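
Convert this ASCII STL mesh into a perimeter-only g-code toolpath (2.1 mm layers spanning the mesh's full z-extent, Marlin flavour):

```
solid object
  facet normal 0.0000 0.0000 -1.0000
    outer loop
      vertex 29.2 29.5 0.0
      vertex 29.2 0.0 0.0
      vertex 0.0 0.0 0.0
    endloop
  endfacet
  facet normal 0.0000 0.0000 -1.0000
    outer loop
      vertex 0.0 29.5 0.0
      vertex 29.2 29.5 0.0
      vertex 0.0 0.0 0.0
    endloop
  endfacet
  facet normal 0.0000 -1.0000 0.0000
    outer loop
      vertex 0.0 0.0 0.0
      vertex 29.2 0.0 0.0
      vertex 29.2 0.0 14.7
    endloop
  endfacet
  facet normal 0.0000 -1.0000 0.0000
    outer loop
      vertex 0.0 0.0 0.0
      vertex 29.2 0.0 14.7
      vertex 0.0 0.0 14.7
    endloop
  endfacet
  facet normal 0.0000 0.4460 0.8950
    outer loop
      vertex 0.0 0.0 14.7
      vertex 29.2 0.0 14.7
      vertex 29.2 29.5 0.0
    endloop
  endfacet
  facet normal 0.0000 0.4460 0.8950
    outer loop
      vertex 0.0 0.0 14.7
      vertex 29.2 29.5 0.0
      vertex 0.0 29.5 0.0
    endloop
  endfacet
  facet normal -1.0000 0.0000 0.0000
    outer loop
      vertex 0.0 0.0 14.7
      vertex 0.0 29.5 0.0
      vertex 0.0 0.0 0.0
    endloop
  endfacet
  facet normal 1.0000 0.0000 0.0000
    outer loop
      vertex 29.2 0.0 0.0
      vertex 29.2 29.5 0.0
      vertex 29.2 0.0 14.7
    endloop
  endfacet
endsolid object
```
; perimeter-only toolpath
G21 ; units = mm
G90 ; absolute positioning
G28 ; home
; layer 1
G0 Z2.1
G0 X0.0 Y0.0
G1 X29.2 Y0.0
G1 X29.2 Y25.3
G1 X0.0 Y25.3
G1 X0.0 Y0.0
; layer 2
G0 Z4.2
G0 X0.0 Y0.0
G1 X29.2 Y0.0
G1 X29.2 Y21.1
G1 X0.0 Y21.1
G1 X0.0 Y0.0
; layer 3
G0 Z6.3
G0 X0.0 Y0.0
G1 X29.2 Y0.0
G1 X29.2 Y16.9
G1 X0.0 Y16.9
G1 X0.0 Y0.0
; layer 4
G0 Z8.4
G0 X0.0 Y0.0
G1 X29.2 Y0.0
G1 X29.2 Y12.6
G1 X0.0 Y12.6
G1 X0.0 Y0.0
; layer 5
G0 Z10.5
G0 X0.0 Y0.0
G1 X29.2 Y0.0
G1 X29.2 Y8.4
G1 X0.0 Y8.4
G1 X0.0 Y0.0
; layer 6
G0 Z12.6
G0 X0.0 Y0.0
G1 X29.2 Y0.0
G1 X29.2 Y4.2
G1 X0.0 Y4.2
G1 X0.0 Y0.0
M2 ; end

The solid is a wedge (ramp): 29.2 × 29.5 mm base, rising to 14.7 mm along the y=0 edge and sloping linearly to z=0 at y=29.5. Slicing at Δz = 2.1 mm — 7 equal slices spanning the solid's height, so layer i sits at z = i·h/7 — gives 6 non-empty perimeters. Each is a 4-segment closed polygon; G0 lifts to the layer z and rapids to the start vertex, then G1 traces the edges. The cross-section shrinks linearly with z (the slice at the apex is degenerate and omitted).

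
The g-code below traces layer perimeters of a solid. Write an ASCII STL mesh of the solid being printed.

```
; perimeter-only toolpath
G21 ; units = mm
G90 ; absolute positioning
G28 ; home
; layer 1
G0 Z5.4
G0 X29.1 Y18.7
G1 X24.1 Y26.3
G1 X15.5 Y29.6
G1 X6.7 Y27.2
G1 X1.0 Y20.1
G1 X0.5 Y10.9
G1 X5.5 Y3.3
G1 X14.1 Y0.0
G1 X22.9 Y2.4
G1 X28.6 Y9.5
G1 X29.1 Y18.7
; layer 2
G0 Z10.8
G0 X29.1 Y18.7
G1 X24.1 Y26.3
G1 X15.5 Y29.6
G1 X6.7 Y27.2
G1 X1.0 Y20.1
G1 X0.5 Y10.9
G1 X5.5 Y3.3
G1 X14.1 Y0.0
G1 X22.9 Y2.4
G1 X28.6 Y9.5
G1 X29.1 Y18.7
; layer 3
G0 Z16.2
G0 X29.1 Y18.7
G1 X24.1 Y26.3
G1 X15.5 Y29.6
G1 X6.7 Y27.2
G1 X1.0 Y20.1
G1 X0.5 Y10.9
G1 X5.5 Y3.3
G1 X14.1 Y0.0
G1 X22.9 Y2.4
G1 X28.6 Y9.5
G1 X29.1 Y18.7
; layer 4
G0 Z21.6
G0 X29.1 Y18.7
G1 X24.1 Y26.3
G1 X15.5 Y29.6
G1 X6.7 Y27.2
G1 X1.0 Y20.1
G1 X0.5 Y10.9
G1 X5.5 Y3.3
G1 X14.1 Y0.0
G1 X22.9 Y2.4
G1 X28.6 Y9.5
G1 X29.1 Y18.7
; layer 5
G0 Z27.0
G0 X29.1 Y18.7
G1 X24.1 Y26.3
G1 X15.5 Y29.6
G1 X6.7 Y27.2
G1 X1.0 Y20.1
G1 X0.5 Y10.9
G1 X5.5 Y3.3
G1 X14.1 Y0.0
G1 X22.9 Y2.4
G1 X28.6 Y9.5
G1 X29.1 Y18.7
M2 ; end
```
solid part
  facet normal 0.0000 0.0000 -1.0000
    outer loop
      vertex 15.5 29.6 0.0
      vertex 24.1 26.3 0.0
      vertex 29.1 18.7 0.0
    endloop
  endfacet
  facet normal 0.0000 0.0000 -1.0000
    outer loop
      vertex 6.7 27.2 0.0
      vertex 15.5 29.6 0.0
      vertex 29.1 18.7 0.0
    endloop
  endfacet
  facet normal 0.0000 0.0000 -1.0000
    outer loop
      vertex 1.0 20.1 0.0
      vertex 6.7 27.2 0.0
      vertex 29.1 18.7 0.0
    endloop
  endfacet
  facet normal 0.0000 0.0000 -1.0000
    outer loop
      vertex 0.5 10.9 0.0
      vertex 1.0 20.1 0.0
      vertex 29.1 18.7 0.0
    endloop
  endfacet
  facet normal 0.0000 0.0000 -1.0000
    outer loop
      vertex 5.5 3.3 0.0
      vertex 0.5 10.9 0.0
      vertex 29.1 18.7 0.0
    endloop
  endfacet
  facet normal 0.0000 0.0000 -1.0000
    outer loop
      vertex 14.1 0.0 0.0
      vertex 5.5 3.3 0.0
      vertex 29.1 18.7 0.0
    endloop
  endfacet
  facet normal 0.0000 0.0000 -1.0000
    outer loop
      vertex 22.9 2.4 0.0
      vertex 14.1 0.0 0.0
      vertex 29.1 18.7 0.0
    endloop
  endfacet
  facet normal 0.0000 0.0000 -1.0000
    outer loop
      vertex 28.6 9.5 0.0
      vertex 22.9 2.4 0.0
      vertex 29.1 18.7 0.0
    endloop
  endfacet
  facet normal 0.0000 0.0000 1.0000
    outer loop
      vertex 29.1 18.7 27.0
      vertex 24.1 26.3 27.0
      vertex 15.5 29.6 27.0
    endloop
  endfacet
  facet normal 0.0000 0.0000 1.0000
    outer loop
      vertex 29.1 18.7 27.0
      vertex 15.5 29.6 27.0
      vertex 6.7 27.2 27.0
    endloop
  endfacet
  facet normal 0.0000 0.0000 1.0000
    outer loop
      vertex 29.1 18.7 27.0
      vertex 6.7 27.2 27.0
      vertex 1.0 20.1 27.0
    endloop
  endfacet
  facet normal 0.0000 0.0000 1.0000
    outer loop
      vertex 29.1 18.7 27.0
      vertex 1.0 20.1 27.0
      vertex 0.5 10.9 27.0
    endloop
  endfacet
  facet normal 0.0000 0.0000 1.0000
    outer loop
      vertex 29.1 18.7 27.0
      vertex 0.5 10.9 27.0
      vertex 5.5 3.3 27.0
    endloop
  endfacet
  facet normal 0.0000 0.0000 1.0000
    outer loop
      vertex 29.1 18.7 27.0
      vertex 5.5 3.3 27.0
      vertex 14.1 0.0 27.0
    endloop
  endfacet
  facet normal 0.0000 0.0000 1.0000
    outer loop
      vertex 29.1 18.7 27.0
      vertex 14.1 0.0 27.0
      vertex 22.9 2.4 27.0
    endloop
  endfacet
  facet normal 0.0000 0.0000 1.0000
    outer loop
      vertex 29.1 18.7 27.0
      vertex 22.9 2.4 27.0
      vertex 28.6 9.5 27.0
    endloop
  endfacet
  facet normal 0.8354 0.5496 0.0000
    outer loop
      vertex 29.1 18.7 0.0
      vertex 24.1 26.3 0.0
      vertex 24.1 26.3 27.0
    endloop
  endfacet
  facet normal 0.8354 0.5496 0.0000
    outer loop
      vertex 29.1 18.7 0.0
      vertex 24.1 26.3 27.0
      vertex 29.1 18.7 27.0
    endloop
  endfacet
  facet normal 0.3583 0.9336 0.0000
    outer loop
      vertex 24.1 26.3 0.0
      vertex 15.5 29.6 0.0
      vertex 15.5 29.6 27.0
    endloop
  endfacet
  facet normal 0.3583 0.9336 0.0000
    outer loop
      vertex 24.1 26.3 0.0
      vertex 15.5 29.6 27.0
      vertex 24.1 26.3 27.0
    endloop
  endfacet
  facet normal -0.2631 0.9648 0.0000
    outer loop
      vertex 15.5 29.6 0.0
      vertex 6.7 27.2 0.0
      vertex 6.7 27.2 27.0
    endloop
  endfacet
  facet normal -0.2631 0.9648 0.0000
    outer loop
      vertex 15.5 29.6 0.0
      vertex 6.7 27.2 27.0
      vertex 15.5 29.6 27.0
    endloop
  endfacet
  facet normal -0.7798 0.6260 0.0000
    outer loop
      vertex 6.7 27.2 0.0
      vertex 1.0 20.1 0.0
      vertex 1.0 20.1 27.0
    endloop
  endfacet
  facet normal -0.7798 0.6260 0.0000
    outer loop
      vertex 6.7 27.2 0.0
      vertex 1.0 20.1 27.0
      vertex 6.7 27.2 27.0
    endloop
  endfacet
  facet normal -0.9985 0.0543 0.0000
    outer loop
      vertex 1.0 20.1 0.0
      vertex 0.5 10.9 0.0
      vertex 0.5 10.9 27.0
    endloop
  endfacet
  facet normal -0.9985 0.0543 0.0000
    outer loop
      vertex 1.0 20.1 0.0
      vertex 0.5 10.9 27.0
      vertex 1.0 20.1 27.0
    endloop
  endfacet
  facet normal -0.8354 -0.5496 0.0000
    outer loop
      vertex 0.5 10.9 0.0
      vertex 5.5 3.3 0.0
      vertex 5.5 3.3 27.0
    endloop
  endfacet
  facet normal -0.8354 -0.5496 0.0000
    outer loop
      vertex 0.5 10.9 0.0
      vertex 5.5 3.3 27.0
      vertex 0.5 10.9 27.0
    endloop
  endfacet
  facet normal -0.3583 -0.9336 0.0000
    outer loop
      vertex 5.5 3.3 0.0
      vertex 14.1 0.0 0.0
      vertex 14.1 0.0 27.0
    endloop
  endfacet
  facet normal -0.3583 -0.9336 0.0000
    outer loop
      vertex 5.5 3.3 0.0
      vertex 14.1 0.0 27.0
      vertex 5.5 3.3 27.0
    endloop
  endfacet
  facet normal 0.2631 -0.9648 0.0000
    outer loop
      vertex 14.1 0.0 0.0
      vertex 22.9 2.4 0.0
      vertex 22.9 2.4 27.0
    endloop
  endfacet
  facet normal 0.2631 -0.9648 0.0000
    outer loop
      vertex 14.1 0.0 0.0
      vertex 22.9 2.4 27.0
      vertex 14.1 0.0 27.0
    endloop
  endfacet
  facet normal 0.7798 -0.6260 0.0000
    outer loop
      vertex 22.9 2.4 0.0
      vertex 28.6 9.5 0.0
      vertex 28.6 9.5 27.0
    endloop
  endfacet
  facet normal 0.7798 -0.6260 0.0000
    outer loop
      vertex 22.9 2.4 0.0
      vertex 28.6 9.5 27.0
      vertex 22.9 2.4 27.0
    endloop
  endfacet
  facet normal 0.9985 -0.0543 0.0000
    outer loop
      vertex 28.6 9.5 0.0
      vertex 29.1 18.7 0.0
      vertex 29.1 18.7 27.0
    endloop
  endfacet
  facet normal 0.9985 -0.0543 0.0000
    outer loop
      vertex 28.6 9.5 0.0
      vertex 29.1 18.7 27.0
      vertex 28.6 9.5 27.0
    endloop
  endfacet
endsolid part

The G0 Z moves step by Δz≈5.4 mm. Every layer's G1 loop is the same polygon, so the solid is a straight extrusion of it from z=0 to z≈27. Closing with flat bottom and top caps and triangulating gives 36 facets — a regular 10-sided prism (a cylinder approximated with 10 flat sides), circumscribed radius ≈ 14.8 mm, height ≈ 27 mm.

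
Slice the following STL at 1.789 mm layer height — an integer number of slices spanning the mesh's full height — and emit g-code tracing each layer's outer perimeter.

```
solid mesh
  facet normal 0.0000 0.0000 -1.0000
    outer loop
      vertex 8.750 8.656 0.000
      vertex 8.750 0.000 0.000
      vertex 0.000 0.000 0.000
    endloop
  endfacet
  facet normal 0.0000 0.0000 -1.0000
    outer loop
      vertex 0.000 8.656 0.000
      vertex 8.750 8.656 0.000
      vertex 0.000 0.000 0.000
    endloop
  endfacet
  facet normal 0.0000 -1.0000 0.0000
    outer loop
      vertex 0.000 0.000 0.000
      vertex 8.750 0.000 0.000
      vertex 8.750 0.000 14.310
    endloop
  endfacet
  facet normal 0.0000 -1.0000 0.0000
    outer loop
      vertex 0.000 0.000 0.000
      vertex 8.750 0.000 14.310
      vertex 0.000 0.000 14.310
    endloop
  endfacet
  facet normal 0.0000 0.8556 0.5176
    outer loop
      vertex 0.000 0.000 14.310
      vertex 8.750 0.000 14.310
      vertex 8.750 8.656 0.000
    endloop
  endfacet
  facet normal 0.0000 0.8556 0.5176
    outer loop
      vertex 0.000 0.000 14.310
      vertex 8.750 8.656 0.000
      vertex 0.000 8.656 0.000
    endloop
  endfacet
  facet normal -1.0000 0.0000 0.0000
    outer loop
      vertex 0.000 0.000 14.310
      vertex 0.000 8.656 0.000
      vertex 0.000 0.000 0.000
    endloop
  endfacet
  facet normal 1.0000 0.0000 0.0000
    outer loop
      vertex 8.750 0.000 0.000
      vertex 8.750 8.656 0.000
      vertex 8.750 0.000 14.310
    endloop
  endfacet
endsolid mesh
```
; perimeter-only toolpath
G21 ; units = mm
G90 ; absolute positioning
G28 ; home
; layer 1
G0 Z1.789
G0 X0.000 Y0.000
G1 X8.750 Y0.000
G1 X8.750 Y7.574
G1 X0.000 Y7.574
G1 X0.000 Y0.000
; layer 2
G0 Z3.578
G0 X0.000 Y0.000
G1 X8.750 Y0.000
G1 X8.750 Y6.492
G1 X0.000 Y6.492
G1 X0.000 Y0.000
; layer 3
G0 Z5.366
G0 X0.000 Y0.000
G1 X8.750 Y0.000
G1 X8.750 Y5.410
G1 X0.000 Y5.410
G1 X0.000 Y0.000
; layer 4
G0 Z7.155
G0 X0.000 Y0.000
G1 X8.750 Y0.000
G1 X8.750 Y4.328
G1 X0.000 Y4.328
G1 X0.000 Y0.000
; layer 5
G0 Z8.944
G0 X0.000 Y0.000
G1 X8.750 Y0.000
G1 X8.750 Y3.246
G1 X0.000 Y3.246
G1 X0.000 Y0.000
; layer 6
G0 Z10.732
G0 X0.000 Y0.000
G1 X8.750 Y0.000
G1 X8.750 Y2.164
G1 X0.000 Y2.164
G1 X0.000 Y0.000
; layer 7
G0 Z12.521
G0 X0.000 Y0.000
G1 X8.750 Y0.000
G1 X8.750 Y1.082
G1 X0.000 Y1.082
G1 X0.000 Y0.000
M2 ; end

The solid is a wedge (ramp): 8.75 × 8.66 mm base, rising to 14.3 mm along the y=0 edge and sloping linearly to z=0 at y=8.66. Slicing at Δz = 1.789 mm — 8 equal slices spanning the solid's height, so layer i sits at z = i·h/8 — gives 7 non-empty perimeters. Each is a 4-segment closed polygon; G0 lifts to the layer z and rapids to the start vertex, then G1 traces the edges. The cross-section shrinks linearly with z (the slice at the apex is degenerate and omitted).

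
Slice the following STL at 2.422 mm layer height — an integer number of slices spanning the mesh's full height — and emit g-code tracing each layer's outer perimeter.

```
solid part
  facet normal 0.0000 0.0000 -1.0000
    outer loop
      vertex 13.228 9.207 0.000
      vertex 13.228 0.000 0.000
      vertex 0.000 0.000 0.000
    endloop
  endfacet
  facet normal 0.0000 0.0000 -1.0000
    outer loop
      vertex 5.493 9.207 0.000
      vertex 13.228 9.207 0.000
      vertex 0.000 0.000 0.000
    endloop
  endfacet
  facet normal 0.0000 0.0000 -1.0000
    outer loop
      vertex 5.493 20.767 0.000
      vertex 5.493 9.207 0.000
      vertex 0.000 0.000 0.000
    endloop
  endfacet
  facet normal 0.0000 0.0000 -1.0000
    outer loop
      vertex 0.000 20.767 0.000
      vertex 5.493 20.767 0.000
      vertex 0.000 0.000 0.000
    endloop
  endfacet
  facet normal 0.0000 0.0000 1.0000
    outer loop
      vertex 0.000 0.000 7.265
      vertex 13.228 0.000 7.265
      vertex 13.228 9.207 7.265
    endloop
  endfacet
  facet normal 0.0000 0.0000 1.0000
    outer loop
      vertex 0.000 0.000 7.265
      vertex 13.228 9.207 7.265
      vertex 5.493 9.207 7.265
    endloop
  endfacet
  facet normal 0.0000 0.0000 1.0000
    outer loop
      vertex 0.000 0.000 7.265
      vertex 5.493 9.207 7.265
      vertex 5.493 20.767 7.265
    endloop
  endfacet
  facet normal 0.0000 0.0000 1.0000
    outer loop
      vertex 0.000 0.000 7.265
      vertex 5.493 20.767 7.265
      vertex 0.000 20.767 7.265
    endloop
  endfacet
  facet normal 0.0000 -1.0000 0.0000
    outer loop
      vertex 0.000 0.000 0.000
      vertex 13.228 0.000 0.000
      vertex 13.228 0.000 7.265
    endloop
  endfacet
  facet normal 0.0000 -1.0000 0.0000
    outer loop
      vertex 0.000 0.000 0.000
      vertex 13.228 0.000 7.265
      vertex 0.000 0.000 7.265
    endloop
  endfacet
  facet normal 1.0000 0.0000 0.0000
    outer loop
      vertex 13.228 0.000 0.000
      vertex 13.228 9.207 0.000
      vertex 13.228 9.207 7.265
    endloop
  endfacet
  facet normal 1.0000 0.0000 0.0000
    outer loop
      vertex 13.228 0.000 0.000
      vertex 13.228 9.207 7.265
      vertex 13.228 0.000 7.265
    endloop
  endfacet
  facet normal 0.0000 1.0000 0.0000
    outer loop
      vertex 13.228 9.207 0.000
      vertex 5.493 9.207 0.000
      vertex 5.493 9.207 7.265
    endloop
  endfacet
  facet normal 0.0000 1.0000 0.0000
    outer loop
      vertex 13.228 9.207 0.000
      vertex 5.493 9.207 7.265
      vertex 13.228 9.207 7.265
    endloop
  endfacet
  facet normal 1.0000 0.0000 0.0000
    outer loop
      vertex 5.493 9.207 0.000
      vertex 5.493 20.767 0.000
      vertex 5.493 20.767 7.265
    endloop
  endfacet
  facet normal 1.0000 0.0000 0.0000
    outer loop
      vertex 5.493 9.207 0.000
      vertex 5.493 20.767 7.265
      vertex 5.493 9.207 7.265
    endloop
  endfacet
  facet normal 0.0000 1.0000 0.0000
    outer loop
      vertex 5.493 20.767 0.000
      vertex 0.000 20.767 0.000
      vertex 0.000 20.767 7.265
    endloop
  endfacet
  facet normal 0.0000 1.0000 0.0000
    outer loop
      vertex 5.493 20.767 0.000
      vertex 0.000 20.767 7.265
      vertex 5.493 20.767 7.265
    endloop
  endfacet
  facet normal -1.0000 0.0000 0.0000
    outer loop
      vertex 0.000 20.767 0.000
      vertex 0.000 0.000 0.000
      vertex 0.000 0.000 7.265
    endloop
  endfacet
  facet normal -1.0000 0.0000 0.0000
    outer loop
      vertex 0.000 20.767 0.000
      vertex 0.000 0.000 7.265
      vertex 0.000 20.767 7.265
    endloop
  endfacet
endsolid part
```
; perimeter-only toolpath
G21 ; units = mm
G90 ; absolute positioning
G28 ; home
; layer 1
G0 Z2.422
G0 X0.000 Y0.000
G1 X13.228 Y0.000
G1 X13.228 Y9.207
G1 X5.493 Y9.207
G1 X5.493 Y20.767
G1 X0.000 Y20.767
G1 X0.000 Y0.000
; layer 2
G0 Z4.843
G0 X0.000 Y0.000
G1 X13.228 Y0.000
G1 X13.228 Y9.207
G1 X5.493 Y9.207
G1 X5.493 Y20.767
G1 X0.000 Y20.767
G1 X0.000 Y0.000
; layer 3
G0 Z7.265
G0 X0.000 Y0.000
G1 X13.228 Y0.000
G1 X13.228 Y9.207
G1 X5.493 Y9.207
G1 X5.493 Y20.767
G1 X0.000 Y20.767
G1 X0.000 Y0.000
M2 ; end

The solid is an L-shaped prism: outer 13.2 × 20.8 mm, arm thicknesses ≈ 9.21 mm (horizontal) and 5.49 mm (vertical), extruded 7.26 mm in z. Slicing at Δz = 2.422 mm — 3 equal slices spanning the solid's height, so layer i sits at z = i·h/3 — gives 3 non-empty perimeters. Each is a 6-segment closed polygon; G0 lifts to the layer z and rapids to the start vertex, then G1 traces the edges.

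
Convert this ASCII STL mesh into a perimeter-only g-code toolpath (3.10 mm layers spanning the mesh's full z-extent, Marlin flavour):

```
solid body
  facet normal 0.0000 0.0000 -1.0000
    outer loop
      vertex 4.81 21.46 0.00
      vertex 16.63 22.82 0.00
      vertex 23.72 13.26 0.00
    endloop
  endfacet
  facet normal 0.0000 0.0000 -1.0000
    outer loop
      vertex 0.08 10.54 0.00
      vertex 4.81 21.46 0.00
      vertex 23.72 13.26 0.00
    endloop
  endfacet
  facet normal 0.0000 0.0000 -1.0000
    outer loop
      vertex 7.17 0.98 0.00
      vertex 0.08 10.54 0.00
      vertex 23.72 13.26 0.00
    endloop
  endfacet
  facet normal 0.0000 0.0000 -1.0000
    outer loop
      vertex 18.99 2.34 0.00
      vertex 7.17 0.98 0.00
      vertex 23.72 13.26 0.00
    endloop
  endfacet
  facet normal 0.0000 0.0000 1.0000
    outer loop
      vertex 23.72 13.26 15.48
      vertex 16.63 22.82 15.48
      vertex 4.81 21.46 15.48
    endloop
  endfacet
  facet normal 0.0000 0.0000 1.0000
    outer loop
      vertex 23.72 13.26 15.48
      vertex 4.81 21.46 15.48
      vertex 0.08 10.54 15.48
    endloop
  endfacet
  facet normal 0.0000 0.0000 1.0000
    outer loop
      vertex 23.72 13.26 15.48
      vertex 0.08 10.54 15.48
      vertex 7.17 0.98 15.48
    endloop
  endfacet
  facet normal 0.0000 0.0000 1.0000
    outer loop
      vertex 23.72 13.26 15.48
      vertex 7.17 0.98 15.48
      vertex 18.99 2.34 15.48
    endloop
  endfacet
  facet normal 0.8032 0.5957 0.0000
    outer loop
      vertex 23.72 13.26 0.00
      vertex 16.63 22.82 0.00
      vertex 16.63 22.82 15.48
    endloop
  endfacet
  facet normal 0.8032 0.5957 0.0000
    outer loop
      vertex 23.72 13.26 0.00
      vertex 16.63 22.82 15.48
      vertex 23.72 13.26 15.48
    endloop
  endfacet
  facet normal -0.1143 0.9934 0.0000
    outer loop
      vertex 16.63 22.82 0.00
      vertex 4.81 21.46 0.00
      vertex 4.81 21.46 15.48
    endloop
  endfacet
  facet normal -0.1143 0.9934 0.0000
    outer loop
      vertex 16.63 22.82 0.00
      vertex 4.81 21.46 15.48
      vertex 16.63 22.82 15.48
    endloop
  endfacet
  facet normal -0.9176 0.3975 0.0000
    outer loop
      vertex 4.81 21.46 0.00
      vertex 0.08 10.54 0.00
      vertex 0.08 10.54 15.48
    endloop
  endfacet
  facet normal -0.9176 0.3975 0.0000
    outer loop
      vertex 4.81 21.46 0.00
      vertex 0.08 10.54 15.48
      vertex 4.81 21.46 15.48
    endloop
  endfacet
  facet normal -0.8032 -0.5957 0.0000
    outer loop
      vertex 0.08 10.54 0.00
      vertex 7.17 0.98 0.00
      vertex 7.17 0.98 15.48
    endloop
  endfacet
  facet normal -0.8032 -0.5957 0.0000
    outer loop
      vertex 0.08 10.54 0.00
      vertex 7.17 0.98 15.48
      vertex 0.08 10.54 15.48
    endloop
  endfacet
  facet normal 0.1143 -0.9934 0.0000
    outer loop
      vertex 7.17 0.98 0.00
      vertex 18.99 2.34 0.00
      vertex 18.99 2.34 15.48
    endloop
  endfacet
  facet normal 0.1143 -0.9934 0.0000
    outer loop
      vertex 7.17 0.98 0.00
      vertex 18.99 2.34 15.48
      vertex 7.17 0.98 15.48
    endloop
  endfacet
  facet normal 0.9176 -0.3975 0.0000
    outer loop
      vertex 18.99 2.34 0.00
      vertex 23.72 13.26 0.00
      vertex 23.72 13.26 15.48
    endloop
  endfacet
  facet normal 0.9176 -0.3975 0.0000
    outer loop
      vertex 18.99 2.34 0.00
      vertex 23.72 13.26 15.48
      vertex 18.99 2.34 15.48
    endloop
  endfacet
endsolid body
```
; perimeter-only toolpath
G21 ; units = mm
G90 ; absolute positioning
G28 ; home
; layer 1
G0 Z3.10
G0 X23.72 Y13.26
G1 X16.63 Y22.82
G1 X4.81 Y21.46
G1 X0.08 Y10.54
G1 X7.17 Y0.98
G1 X18.99 Y2.34
G1 X23.72 Y13.26
; layer 2
G0 Z6.19
G0 X23.72 Y13.26
G1 X16.63 Y22.82
G1 X4.81 Y21.46
G1 X0.08 Y10.54
G1 X7.17 Y0.98
G1 X18.99 Y2.34
G1 X23.72 Y13.26
; layer 3
G0 Z9.29
G0 X23.72 Y13.26
G1 X16.63 Y22.82
G1 X4.81 Y21.46
G1 X0.08 Y10.54
G1 X7.17 Y0.98
G1 X18.99 Y2.34
G1 X23.72 Y13.26
; layer 4
G0 Z12.38
G0 X23.72 Y13.26
G1 X16.63 Y22.82
G1 X4.81 Y21.46
G1 X0.08 Y10.54
G1 X7.17 Y0.98
G1 X18.99 Y2.34
G1 X23.72 Y13.26
; layer 5
G0 Z15.48
G0 X23.72 Y13.26
G1 X16.63 Y22.82
G1 X4.81 Y21.46
G1 X0.08 Y10.54
G1 X7.17 Y0.98
G1 X18.99 Y2.34
G1 X23.72 Y13.26
M2 ; end

The solid is a regular 6-sided prism (a cylinder approximated with 6 flat sides), circumscribed radius ≈ 11.9 mm, height ≈ 15.5 mm. Slicing at Δz = 3.10 mm — 5 equal slices spanning the solid's height, so layer i sits at z = i·h/5 — gives 5 non-empty perimeters. Each is a 6-segment closed polygon; G0 lifts to the layer z and rapids to the start vertex, then G1 traces the edges.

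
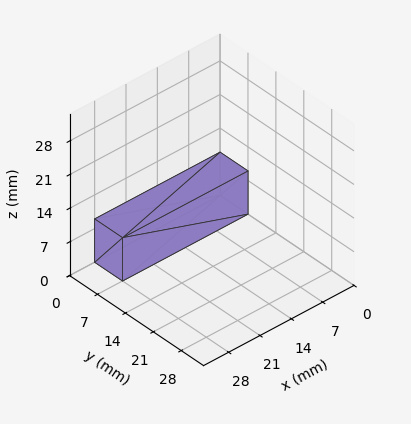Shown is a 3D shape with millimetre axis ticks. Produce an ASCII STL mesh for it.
Reading the render: the shape is a rectangular box, roughly 28 × 7 mm footprint and 9 mm tall (dimensions read to the nearest mm from the axis ticks). For the STL, each face is triangulated and given an outward normal.

solid part
  facet normal 0.0000 0.0000 -1.0000
    outer loop
      vertex 28.00 7.00 0.00
      vertex 28.00 0.00 0.00
      vertex 0.00 0.00 0.00
    endloop
  endfacet
  facet normal 0.0000 0.0000 -1.0000
    outer loop
      vertex 0.00 7.00 0.00
      vertex 28.00 7.00 0.00
      vertex 0.00 0.00 0.00
    endloop
  endfacet
  facet normal 0.0000 0.0000 1.0000
    outer loop
      vertex 0.00 0.00 9.00
      vertex 28.00 0.00 9.00
      vertex 28.00 7.00 9.00
    endloop
  endfacet
  facet normal 0.0000 0.0000 1.0000
    outer loop
      vertex 0.00 0.00 9.00
      vertex 28.00 7.00 9.00
      vertex 0.00 7.00 9.00
    endloop
  endfacet
  facet normal 0.0000 -1.0000 0.0000
    outer loop
      vertex 0.00 0.00 0.00
      vertex 28.00 0.00 0.00
      vertex 28.00 0.00 9.00
    endloop
  endfacet
  facet normal 0.0000 -1.0000 0.0000
    outer loop
      vertex 0.00 0.00 0.00
      vertex 28.00 0.00 9.00
      vertex 0.00 0.00 9.00
    endloop
  endfacet
  facet normal 0.0000 1.0000 0.0000
    outer loop
      vertex 28.00 7.00 9.00
      vertex 28.00 7.00 0.00
      vertex 0.00 7.00 0.00
    endloop
  endfacet
  facet normal 0.0000 1.0000 0.0000
    outer loop
      vertex 0.00 7.00 9.00
      vertex 28.00 7.00 9.00
      vertex 0.00 7.00 0.00
    endloop
  endfacet
  facet normal -1.0000 0.0000 0.0000
    outer loop
      vertex 0.00 7.00 9.00
      vertex 0.00 7.00 0.00
      vertex 0.00 0.00 0.00
    endloop
  endfacet
  facet normal -1.0000 0.0000 0.0000
    outer loop
      vertex 0.00 0.00 9.00
      vertex 0.00 7.00 9.00
      vertex 0.00 0.00 0.00
    endloop
  endfacet
  facet normal 1.0000 0.0000 0.0000
    outer loop
      vertex 28.00 0.00 0.00
      vertex 28.00 7.00 0.00
      vertex 28.00 7.00 9.00
    endloop
  endfacet
  facet normal 1.0000 0.0000 0.0000
    outer loop
      vertex 28.00 0.00 0.00
      vertex 28.00 7.00 9.00
      vertex 28.00 0.00 9.00
    endloop
  endfacet
endsolid part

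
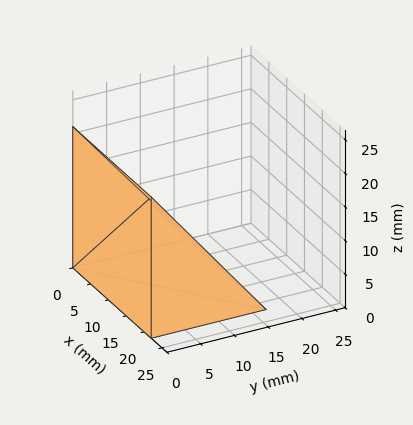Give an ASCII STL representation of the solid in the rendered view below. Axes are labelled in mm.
Reading the render: the shape is a wedge (ramp): 22 × 17 mm base, rising to 21 mm along the y=0 edge and sloping linearly to z=0 at y=17 (dimensions read to the nearest mm from the axis ticks). For the STL, each face is triangulated and given an outward normal.

solid part
  facet normal 0.0000 0.0000 -1.0000
    outer loop
      vertex 22.00 17.00 0.00
      vertex 22.00 0.00 0.00
      vertex 0.00 0.00 0.00
    endloop
  endfacet
  facet normal 0.0000 0.0000 -1.0000
    outer loop
      vertex 0.00 17.00 0.00
      vertex 22.00 17.00 0.00
      vertex 0.00 0.00 0.00
    endloop
  endfacet
  facet normal 0.0000 -1.0000 0.0000
    outer loop
      vertex 0.00 0.00 0.00
      vertex 22.00 0.00 0.00
      vertex 22.00 0.00 21.00
    endloop
  endfacet
  facet normal 0.0000 -1.0000 0.0000
    outer loop
      vertex 0.00 0.00 0.00
      vertex 22.00 0.00 21.00
      vertex 0.00 0.00 21.00
    endloop
  endfacet
  facet normal 0.0000 0.7772 0.6292
    outer loop
      vertex 0.00 0.00 21.00
      vertex 22.00 0.00 21.00
      vertex 22.00 17.00 0.00
    endloop
  endfacet
  facet normal 0.0000 0.7772 0.6292
    outer loop
      vertex 0.00 0.00 21.00
      vertex 22.00 17.00 0.00
      vertex 0.00 17.00 0.00
    endloop
  endfacet
  facet normal -1.0000 0.0000 0.0000
    outer loop
      vertex 0.00 0.00 21.00
      vertex 0.00 17.00 0.00
      vertex 0.00 0.00 0.00
    endloop
  endfacet
  facet normal 1.0000 0.0000 0.0000
    outer loop
      vertex 22.00 0.00 0.00
      vertex 22.00 17.00 0.00
      vertex 22.00 0.00 21.00
    endloop
  endfacet
endsolid part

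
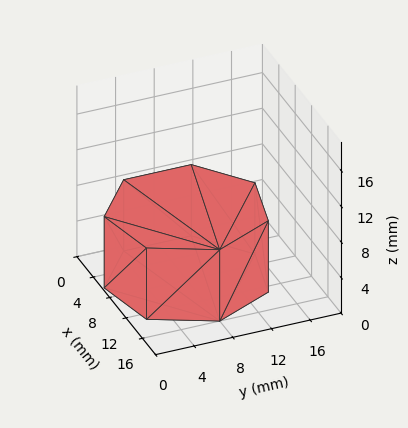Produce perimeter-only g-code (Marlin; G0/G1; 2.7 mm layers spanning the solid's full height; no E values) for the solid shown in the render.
Reading the render: the shape is a regular 7-sided prism (a cylinder approximated with 7 flat sides), circumscribed radius ≈ 8 mm, height ≈ 8 mm (dimensions read to the nearest mm from the axis ticks). For the g-code, the solid's height is divided into equal slices at the stated Δz and each level perimeter traced with G1 moves after a G0 lift.

; perimeter-only toolpath
G21 ; units = mm
G90 ; absolute positioning
G28 ; home
; layer 1
G0 Z2.7
G0 X16.0 Y8.0
G1 X13.0 Y14.3
G1 X6.2 Y15.8
G1 X0.8 Y11.5
G1 X0.8 Y4.5
G1 X6.2 Y0.2
G1 X13.0 Y1.7
G1 X16.0 Y8.0
; layer 2
G0 Z5.3
G0 X16.0 Y8.0
G1 X13.0 Y14.3
G1 X6.2 Y15.8
G1 X0.8 Y11.5
G1 X0.8 Y4.5
G1 X6.2 Y0.2
G1 X13.0 Y1.7
G1 X16.0 Y8.0
; layer 3
G0 Z8.0
G0 X16.0 Y8.0
G1 X13.0 Y14.3
G1 X6.2 Y15.8
G1 X0.8 Y11.5
G1 X0.8 Y4.5
G1 X6.2 Y0.2
G1 X13.0 Y1.7
G1 X16.0 Y8.0
M2 ; end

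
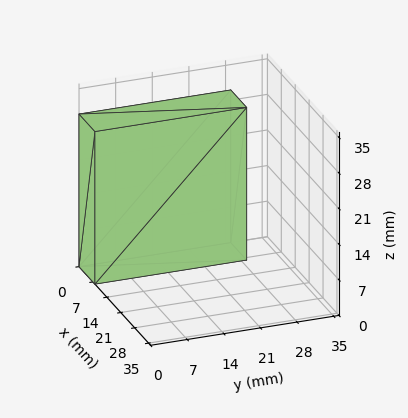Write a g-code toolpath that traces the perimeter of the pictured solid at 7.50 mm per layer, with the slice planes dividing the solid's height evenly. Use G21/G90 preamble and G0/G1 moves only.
Reading the render: the shape is a rectangular box, roughly 8 × 29 mm footprint and 30 mm tall (dimensions read to the nearest mm from the axis ticks). For the g-code, the solid's height is divided into equal slices at the stated Δz and each level perimeter traced with G1 moves after a G0 lift.

; perimeter-only toolpath
G21 ; units = mm
G90 ; absolute positioning
G28 ; home
; layer 1
G0 Z7.50
G0 X0.00 Y0.00
G1 X8.00 Y0.00
G1 X8.00 Y29.00
G1 X0.00 Y29.00
G1 X0.00 Y0.00
; layer 2
G0 Z15.00
G0 X0.00 Y0.00
G1 X8.00 Y0.00
G1 X8.00 Y29.00
G1 X0.00 Y29.00
G1 X0.00 Y0.00
; layer 3
G0 Z22.50
G0 X0.00 Y0.00
G1 X8.00 Y0.00
G1 X8.00 Y29.00
G1 X0.00 Y29.00
G1 X0.00 Y0.00
; layer 4
G0 Z30.00
G0 X0.00 Y0.00
G1 X8.00 Y0.00
G1 X8.00 Y29.00
G1 X0.00 Y29.00
G1 X0.00 Y0.00
M2 ; end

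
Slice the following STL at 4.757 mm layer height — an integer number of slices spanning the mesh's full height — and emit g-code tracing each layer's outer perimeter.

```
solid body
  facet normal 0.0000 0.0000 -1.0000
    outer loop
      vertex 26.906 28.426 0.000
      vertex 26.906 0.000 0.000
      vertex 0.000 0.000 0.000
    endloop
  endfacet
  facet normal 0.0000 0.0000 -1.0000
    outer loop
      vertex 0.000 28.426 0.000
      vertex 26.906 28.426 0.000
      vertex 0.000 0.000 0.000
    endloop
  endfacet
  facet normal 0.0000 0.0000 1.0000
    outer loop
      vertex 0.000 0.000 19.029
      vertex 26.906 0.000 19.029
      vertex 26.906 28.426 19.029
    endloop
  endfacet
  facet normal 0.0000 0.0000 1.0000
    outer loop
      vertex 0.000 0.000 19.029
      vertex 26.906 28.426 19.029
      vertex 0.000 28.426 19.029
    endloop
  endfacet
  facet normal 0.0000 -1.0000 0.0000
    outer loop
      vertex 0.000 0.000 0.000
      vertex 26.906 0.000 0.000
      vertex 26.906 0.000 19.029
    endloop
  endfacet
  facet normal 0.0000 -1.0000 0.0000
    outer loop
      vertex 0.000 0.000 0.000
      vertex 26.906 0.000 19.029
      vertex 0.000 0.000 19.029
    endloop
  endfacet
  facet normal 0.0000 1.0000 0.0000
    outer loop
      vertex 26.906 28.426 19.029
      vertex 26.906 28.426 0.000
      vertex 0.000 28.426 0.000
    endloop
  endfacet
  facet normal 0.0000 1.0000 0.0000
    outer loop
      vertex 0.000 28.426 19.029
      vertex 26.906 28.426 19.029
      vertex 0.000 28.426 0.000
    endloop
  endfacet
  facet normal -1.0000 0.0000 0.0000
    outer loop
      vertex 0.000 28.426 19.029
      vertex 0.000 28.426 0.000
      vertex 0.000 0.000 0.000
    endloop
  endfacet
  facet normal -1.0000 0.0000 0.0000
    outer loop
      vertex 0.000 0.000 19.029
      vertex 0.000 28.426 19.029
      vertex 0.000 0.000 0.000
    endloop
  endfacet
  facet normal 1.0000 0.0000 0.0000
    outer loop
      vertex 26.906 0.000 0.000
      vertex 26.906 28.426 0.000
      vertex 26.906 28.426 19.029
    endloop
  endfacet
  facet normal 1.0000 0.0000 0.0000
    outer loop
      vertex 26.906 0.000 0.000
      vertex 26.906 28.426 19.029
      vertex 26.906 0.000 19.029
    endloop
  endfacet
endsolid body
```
; perimeter-only toolpath
G21 ; units = mm
G90 ; absolute positioning
G28 ; home
; layer 1
G0 Z4.757
G0 X0.000 Y0.000
G1 X26.906 Y0.000
G1 X26.906 Y28.426
G1 X0.000 Y28.426
G1 X0.000 Y0.000
; layer 2
G0 Z9.514
G0 X0.000 Y0.000
G1 X26.906 Y0.000
G1 X26.906 Y28.426
G1 X0.000 Y28.426
G1 X0.000 Y0.000
; layer 3
G0 Z14.272
G0 X0.000 Y0.000
G1 X26.906 Y0.000
G1 X26.906 Y28.426
G1 X0.000 Y28.426
G1 X0.000 Y0.000
; layer 4
G0 Z19.029
G0 X0.000 Y0.000
G1 X26.906 Y0.000
G1 X26.906 Y28.426
G1 X0.000 Y28.426
G1 X0.000 Y0.000
M2 ; end

The solid is a rectangular box, roughly 26.9 × 28.4 mm footprint and 19 mm tall. Slicing at Δz = 4.757 mm — 4 equal slices spanning the solid's height, so layer i sits at z = i·h/4 — gives 4 non-empty perimeters. Each is a 4-segment closed polygon; G0 lifts to the layer z and rapids to the start vertex, then G1 traces the edges.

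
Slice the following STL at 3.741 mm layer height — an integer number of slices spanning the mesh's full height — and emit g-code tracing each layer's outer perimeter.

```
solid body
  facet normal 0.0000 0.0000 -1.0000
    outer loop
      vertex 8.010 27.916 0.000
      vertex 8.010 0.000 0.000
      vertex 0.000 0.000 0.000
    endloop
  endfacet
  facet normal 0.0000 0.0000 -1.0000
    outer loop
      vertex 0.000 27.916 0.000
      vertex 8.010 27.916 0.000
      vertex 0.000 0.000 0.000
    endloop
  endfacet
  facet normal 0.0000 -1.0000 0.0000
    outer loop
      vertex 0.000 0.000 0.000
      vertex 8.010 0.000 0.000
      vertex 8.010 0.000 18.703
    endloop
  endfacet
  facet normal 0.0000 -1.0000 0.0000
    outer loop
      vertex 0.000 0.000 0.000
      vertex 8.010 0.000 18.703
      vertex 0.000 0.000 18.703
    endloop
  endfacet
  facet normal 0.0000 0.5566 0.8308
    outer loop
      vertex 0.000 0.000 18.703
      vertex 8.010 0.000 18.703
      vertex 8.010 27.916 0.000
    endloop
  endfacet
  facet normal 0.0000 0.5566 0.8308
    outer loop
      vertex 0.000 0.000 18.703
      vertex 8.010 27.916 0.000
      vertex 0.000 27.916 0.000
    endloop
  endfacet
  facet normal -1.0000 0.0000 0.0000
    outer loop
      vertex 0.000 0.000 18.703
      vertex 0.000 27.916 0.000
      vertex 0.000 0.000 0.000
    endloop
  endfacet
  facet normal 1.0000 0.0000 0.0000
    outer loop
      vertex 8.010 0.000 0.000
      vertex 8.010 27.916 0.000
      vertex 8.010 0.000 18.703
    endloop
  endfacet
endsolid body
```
; perimeter-only toolpath
G21 ; units = mm
G90 ; absolute positioning
G28 ; home
; layer 1
G0 Z3.741
G0 X0.000 Y0.000
G1 X8.010 Y0.000
G1 X8.010 Y22.333
G1 X0.000 Y22.333
G1 X0.000 Y0.000
; layer 2
G0 Z7.481
G0 X0.000 Y0.000
G1 X8.010 Y0.000
G1 X8.010 Y16.750
G1 X0.000 Y16.750
G1 X0.000 Y0.000
; layer 3
G0 Z11.222
G0 X0.000 Y0.000
G1 X8.010 Y0.000
G1 X8.010 Y11.166
G1 X0.000 Y11.166
G1 X0.000 Y0.000
; layer 4
G0 Z14.962
G0 X0.000 Y0.000
G1 X8.010 Y0.000
G1 X8.010 Y5.583
G1 X0.000 Y5.583
G1 X0.000 Y0.000
M2 ; end

The solid is a wedge (ramp): 8.01 × 27.9 mm base, rising to 18.7 mm along the y=0 edge and sloping linearly to z=0 at y=27.9. Slicing at Δz = 3.741 mm — 5 equal slices spanning the solid's height, so layer i sits at z = i·h/5 — gives 4 non-empty perimeters. Each is a 4-segment closed polygon; G0 lifts to the layer z and rapids to the start vertex, then G1 traces the edges. The cross-section shrinks linearly with z (the slice at the apex is degenerate and omitted).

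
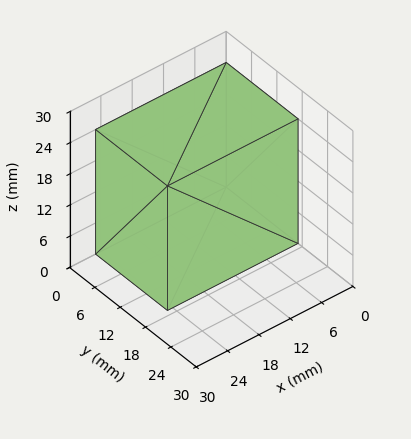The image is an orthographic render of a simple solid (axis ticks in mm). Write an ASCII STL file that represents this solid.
Reading the render: the shape is a rectangular box, roughly 25 × 17 mm footprint and 24 mm tall (dimensions read to the nearest mm from the axis ticks). For the STL, each face is triangulated and given an outward normal.

solid part
  facet normal 0.0000 0.0000 -1.0000
    outer loop
      vertex 25.0 17.0 0.0
      vertex 25.0 0.0 0.0
      vertex 0.0 0.0 0.0
    endloop
  endfacet
  facet normal 0.0000 0.0000 -1.0000
    outer loop
      vertex 0.0 17.0 0.0
      vertex 25.0 17.0 0.0
      vertex 0.0 0.0 0.0
    endloop
  endfacet
  facet normal 0.0000 0.0000 1.0000
    outer loop
      vertex 0.0 0.0 24.0
      vertex 25.0 0.0 24.0
      vertex 25.0 17.0 24.0
    endloop
  endfacet
  facet normal 0.0000 0.0000 1.0000
    outer loop
      vertex 0.0 0.0 24.0
      vertex 25.0 17.0 24.0
      vertex 0.0 17.0 24.0
    endloop
  endfacet
  facet normal 0.0000 -1.0000 0.0000
    outer loop
      vertex 0.0 0.0 0.0
      vertex 25.0 0.0 0.0
      vertex 25.0 0.0 24.0
    endloop
  endfacet
  facet normal 0.0000 -1.0000 0.0000
    outer loop
      vertex 0.0 0.0 0.0
      vertex 25.0 0.0 24.0
      vertex 0.0 0.0 24.0
    endloop
  endfacet
  facet normal 0.0000 1.0000 0.0000
    outer loop
      vertex 25.0 17.0 24.0
      vertex 25.0 17.0 0.0
      vertex 0.0 17.0 0.0
    endloop
  endfacet
  facet normal 0.0000 1.0000 0.0000
    outer loop
      vertex 0.0 17.0 24.0
      vertex 25.0 17.0 24.0
      vertex 0.0 17.0 0.0
    endloop
  endfacet
  facet normal -1.0000 0.0000 0.0000
    outer loop
      vertex 0.0 17.0 24.0
      vertex 0.0 17.0 0.0
      vertex 0.0 0.0 0.0
    endloop
  endfacet
  facet normal -1.0000 0.0000 0.0000
    outer loop
      vertex 0.0 0.0 24.0
      vertex 0.0 17.0 24.0
      vertex 0.0 0.0 0.0
    endloop
  endfacet
  facet normal 1.0000 0.0000 0.0000
    outer loop
      vertex 25.0 0.0 0.0
      vertex 25.0 17.0 0.0
      vertex 25.0 17.0 24.0
    endloop
  endfacet
  facet normal 1.0000 0.0000 0.0000
    outer loop
      vertex 25.0 0.0 0.0
      vertex 25.0 17.0 24.0
      vertex 25.0 0.0 24.0
    endloop
  endfacet
endsolid part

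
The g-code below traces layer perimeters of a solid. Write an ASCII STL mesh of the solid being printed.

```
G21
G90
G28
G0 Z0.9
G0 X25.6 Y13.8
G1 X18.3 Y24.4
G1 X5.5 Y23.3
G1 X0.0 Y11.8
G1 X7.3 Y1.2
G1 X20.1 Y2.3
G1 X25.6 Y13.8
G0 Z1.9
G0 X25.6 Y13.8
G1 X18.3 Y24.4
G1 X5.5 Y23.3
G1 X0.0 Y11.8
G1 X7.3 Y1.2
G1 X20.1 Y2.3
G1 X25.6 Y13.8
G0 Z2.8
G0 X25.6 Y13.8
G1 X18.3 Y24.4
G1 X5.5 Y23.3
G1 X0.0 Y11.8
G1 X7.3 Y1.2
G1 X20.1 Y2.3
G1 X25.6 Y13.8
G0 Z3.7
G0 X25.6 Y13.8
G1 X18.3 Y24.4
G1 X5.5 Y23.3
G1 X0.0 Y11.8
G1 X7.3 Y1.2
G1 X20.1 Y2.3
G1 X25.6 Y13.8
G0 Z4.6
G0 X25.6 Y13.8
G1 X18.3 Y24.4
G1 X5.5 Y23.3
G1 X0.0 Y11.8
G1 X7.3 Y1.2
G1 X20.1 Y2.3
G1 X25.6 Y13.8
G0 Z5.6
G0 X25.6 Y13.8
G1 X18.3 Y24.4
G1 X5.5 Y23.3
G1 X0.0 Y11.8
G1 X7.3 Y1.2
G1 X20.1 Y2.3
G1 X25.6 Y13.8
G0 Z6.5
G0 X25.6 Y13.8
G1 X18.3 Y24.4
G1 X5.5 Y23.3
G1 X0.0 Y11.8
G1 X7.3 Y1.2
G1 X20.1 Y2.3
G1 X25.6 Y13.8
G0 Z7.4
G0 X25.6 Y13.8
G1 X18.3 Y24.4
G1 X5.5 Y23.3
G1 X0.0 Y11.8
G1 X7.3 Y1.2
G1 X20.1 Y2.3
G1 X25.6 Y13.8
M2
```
solid part
  facet normal 0.0000 0.0000 -1.0000
    outer loop
      vertex 5.5 23.3 0.0
      vertex 18.3 24.4 0.0
      vertex 25.6 13.8 0.0
    endloop
  endfacet
  facet normal 0.0000 0.0000 -1.0000
    outer loop
      vertex 0.0 11.8 0.0
      vertex 5.5 23.3 0.0
      vertex 25.6 13.8 0.0
    endloop
  endfacet
  facet normal 0.0000 0.0000 -1.0000
    outer loop
      vertex 7.3 1.2 0.0
      vertex 0.0 11.8 0.0
      vertex 25.6 13.8 0.0
    endloop
  endfacet
  facet normal 0.0000 0.0000 -1.0000
    outer loop
      vertex 20.1 2.3 0.0
      vertex 7.3 1.2 0.0
      vertex 25.6 13.8 0.0
    endloop
  endfacet
  facet normal 0.0000 0.0000 1.0000
    outer loop
      vertex 25.6 13.8 7.4
      vertex 18.3 24.4 7.4
      vertex 5.5 23.3 7.4
    endloop
  endfacet
  facet normal 0.0000 0.0000 1.0000
    outer loop
      vertex 25.6 13.8 7.4
      vertex 5.5 23.3 7.4
      vertex 0.0 11.8 7.4
    endloop
  endfacet
  facet normal 0.0000 0.0000 1.0000
    outer loop
      vertex 25.6 13.8 7.4
      vertex 0.0 11.8 7.4
      vertex 7.3 1.2 7.4
    endloop
  endfacet
  facet normal 0.0000 0.0000 1.0000
    outer loop
      vertex 25.6 13.8 7.4
      vertex 7.3 1.2 7.4
      vertex 20.1 2.3 7.4
    endloop
  endfacet
  facet normal 0.8236 0.5672 0.0000
    outer loop
      vertex 25.6 13.8 0.0
      vertex 18.3 24.4 0.0
      vertex 18.3 24.4 7.4
    endloop
  endfacet
  facet normal 0.8236 0.5672 0.0000
    outer loop
      vertex 25.6 13.8 0.0
      vertex 18.3 24.4 7.4
      vertex 25.6 13.8 7.4
    endloop
  endfacet
  facet normal -0.0856 0.9963 0.0000
    outer loop
      vertex 18.3 24.4 0.0
      vertex 5.5 23.3 0.0
      vertex 5.5 23.3 7.4
    endloop
  endfacet
  facet normal -0.0856 0.9963 0.0000
    outer loop
      vertex 18.3 24.4 0.0
      vertex 5.5 23.3 7.4
      vertex 18.3 24.4 7.4
    endloop
  endfacet
  facet normal -0.9021 0.4315 0.0000
    outer loop
      vertex 5.5 23.3 0.0
      vertex 0.0 11.8 0.0
      vertex 0.0 11.8 7.4
    endloop
  endfacet
  facet normal -0.9021 0.4315 0.0000
    outer loop
      vertex 5.5 23.3 0.0
      vertex 0.0 11.8 7.4
      vertex 5.5 23.3 7.4
    endloop
  endfacet
  facet normal -0.8236 -0.5672 0.0000
    outer loop
      vertex 0.0 11.8 0.0
      vertex 7.3 1.2 0.0
      vertex 7.3 1.2 7.4
    endloop
  endfacet
  facet normal -0.8236 -0.5672 0.0000
    outer loop
      vertex 0.0 11.8 0.0
      vertex 7.3 1.2 7.4
      vertex 0.0 11.8 7.4
    endloop
  endfacet
  facet normal 0.0856 -0.9963 0.0000
    outer loop
      vertex 7.3 1.2 0.0
      vertex 20.1 2.3 0.0
      vertex 20.1 2.3 7.4
    endloop
  endfacet
  facet normal 0.0856 -0.9963 0.0000
    outer loop
      vertex 7.3 1.2 0.0
      vertex 20.1 2.3 7.4
      vertex 7.3 1.2 7.4
    endloop
  endfacet
  facet normal 0.9021 -0.4315 0.0000
    outer loop
      vertex 20.1 2.3 0.0
      vertex 25.6 13.8 0.0
      vertex 25.6 13.8 7.4
    endloop
  endfacet
  facet normal 0.9021 -0.4315 0.0000
    outer loop
      vertex 20.1 2.3 0.0
      vertex 25.6 13.8 7.4
      vertex 20.1 2.3 7.4
    endloop
  endfacet
endsolid part

The G0 Z moves step by Δz≈0.9 mm. Every layer's G1 loop is the same polygon, so the solid is a straight extrusion of it from z=0 to z≈7.4. Closing with flat bottom and top caps and triangulating gives 20 facets — a regular 6-sided prism (a cylinder approximated with 6 flat sides), circumscribed radius ≈ 12.8 mm, height ≈ 7.4 mm.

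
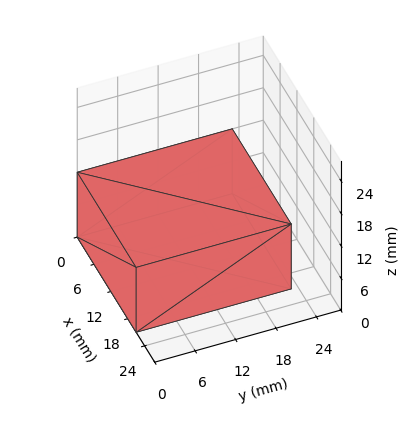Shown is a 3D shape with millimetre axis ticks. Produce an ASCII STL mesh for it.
Reading the render: the shape is a rectangular box, roughly 21 × 23 mm footprint and 12 mm tall (dimensions read to the nearest mm from the axis ticks). For the STL, each face is triangulated and given an outward normal.

solid part
  facet normal 0.0000 0.0000 -1.0000
    outer loop
      vertex 21.0 23.0 0.0
      vertex 21.0 0.0 0.0
      vertex 0.0 0.0 0.0
    endloop
  endfacet
  facet normal 0.0000 0.0000 -1.0000
    outer loop
      vertex 0.0 23.0 0.0
      vertex 21.0 23.0 0.0
      vertex 0.0 0.0 0.0
    endloop
  endfacet
  facet normal 0.0000 0.0000 1.0000
    outer loop
      vertex 0.0 0.0 12.0
      vertex 21.0 0.0 12.0
      vertex 21.0 23.0 12.0
    endloop
  endfacet
  facet normal 0.0000 0.0000 1.0000
    outer loop
      vertex 0.0 0.0 12.0
      vertex 21.0 23.0 12.0
      vertex 0.0 23.0 12.0
    endloop
  endfacet
  facet normal 0.0000 -1.0000 0.0000
    outer loop
      vertex 0.0 0.0 0.0
      vertex 21.0 0.0 0.0
      vertex 21.0 0.0 12.0
    endloop
  endfacet
  facet normal 0.0000 -1.0000 0.0000
    outer loop
      vertex 0.0 0.0 0.0
      vertex 21.0 0.0 12.0
      vertex 0.0 0.0 12.0
    endloop
  endfacet
  facet normal 0.0000 1.0000 0.0000
    outer loop
      vertex 21.0 23.0 12.0
      vertex 21.0 23.0 0.0
      vertex 0.0 23.0 0.0
    endloop
  endfacet
  facet normal 0.0000 1.0000 0.0000
    outer loop
      vertex 0.0 23.0 12.0
      vertex 21.0 23.0 12.0
      vertex 0.0 23.0 0.0
    endloop
  endfacet
  facet normal -1.0000 0.0000 0.0000
    outer loop
      vertex 0.0 23.0 12.0
      vertex 0.0 23.0 0.0
      vertex 0.0 0.0 0.0
    endloop
  endfacet
  facet normal -1.0000 0.0000 0.0000
    outer loop
      vertex 0.0 0.0 12.0
      vertex 0.0 23.0 12.0
      vertex 0.0 0.0 0.0
    endloop
  endfacet
  facet normal 1.0000 0.0000 0.0000
    outer loop
      vertex 21.0 0.0 0.0
      vertex 21.0 23.0 0.0
      vertex 21.0 23.0 12.0
    endloop
  endfacet
  facet normal 1.0000 0.0000 0.0000
    outer loop
      vertex 21.0 0.0 0.0
      vertex 21.0 23.0 12.0
      vertex 21.0 0.0 12.0
    endloop
  endfacet
endsolid part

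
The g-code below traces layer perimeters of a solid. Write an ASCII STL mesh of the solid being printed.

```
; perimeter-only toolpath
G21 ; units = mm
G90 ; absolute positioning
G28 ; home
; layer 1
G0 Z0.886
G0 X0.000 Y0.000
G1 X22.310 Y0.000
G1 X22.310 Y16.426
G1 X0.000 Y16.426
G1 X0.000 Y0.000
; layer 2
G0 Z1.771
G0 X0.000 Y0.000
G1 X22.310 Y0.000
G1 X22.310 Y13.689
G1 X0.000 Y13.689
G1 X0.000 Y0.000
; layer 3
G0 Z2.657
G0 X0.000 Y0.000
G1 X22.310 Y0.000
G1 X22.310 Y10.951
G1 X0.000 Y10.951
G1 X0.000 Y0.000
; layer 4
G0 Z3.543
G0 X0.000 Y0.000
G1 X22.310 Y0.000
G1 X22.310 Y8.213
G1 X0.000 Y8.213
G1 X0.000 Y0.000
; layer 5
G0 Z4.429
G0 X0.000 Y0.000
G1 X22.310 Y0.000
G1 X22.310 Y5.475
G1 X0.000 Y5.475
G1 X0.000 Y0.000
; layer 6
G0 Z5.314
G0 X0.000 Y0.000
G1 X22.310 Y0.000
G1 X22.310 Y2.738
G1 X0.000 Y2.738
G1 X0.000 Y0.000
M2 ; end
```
solid part
  facet normal 0.0000 0.0000 -1.0000
    outer loop
      vertex 22.310 19.164 0.000
      vertex 22.310 0.000 0.000
      vertex 0.000 0.000 0.000
    endloop
  endfacet
  facet normal 0.0000 0.0000 -1.0000
    outer loop
      vertex 0.000 19.164 0.000
      vertex 22.310 19.164 0.000
      vertex 0.000 0.000 0.000
    endloop
  endfacet
  facet normal 0.0000 -1.0000 0.0000
    outer loop
      vertex 0.000 0.000 0.000
      vertex 22.310 0.000 0.000
      vertex 22.310 0.000 6.200
    endloop
  endfacet
  facet normal 0.0000 -1.0000 0.0000
    outer loop
      vertex 0.000 0.000 0.000
      vertex 22.310 0.000 6.200
      vertex 0.000 0.000 6.200
    endloop
  endfacet
  facet normal 0.0000 0.3078 0.9514
    outer loop
      vertex 0.000 0.000 6.200
      vertex 22.310 0.000 6.200
      vertex 22.310 19.164 0.000
    endloop
  endfacet
  facet normal 0.0000 0.3078 0.9514
    outer loop
      vertex 0.000 0.000 6.200
      vertex 22.310 19.164 0.000
      vertex 0.000 19.164 0.000
    endloop
  endfacet
  facet normal -1.0000 0.0000 0.0000
    outer loop
      vertex 0.000 0.000 6.200
      vertex 0.000 19.164 0.000
      vertex 0.000 0.000 0.000
    endloop
  endfacet
  facet normal 1.0000 0.0000 0.0000
    outer loop
      vertex 22.310 0.000 0.000
      vertex 22.310 19.164 0.000
      vertex 22.310 0.000 6.200
    endloop
  endfacet
endsolid part

The G0 Z moves step by Δz≈0.886 mm. The G1 loops shrink linearly with z, so the solid tapers from its base footprint up to z≈6.2. Closing with a flat bottom cap and the tapered top and triangulating gives 8 facets — a wedge (ramp): 22.3 × 19.2 mm base, rising to 6.2 mm along the y=0 edge and sloping linearly to z=0 at y=19.2.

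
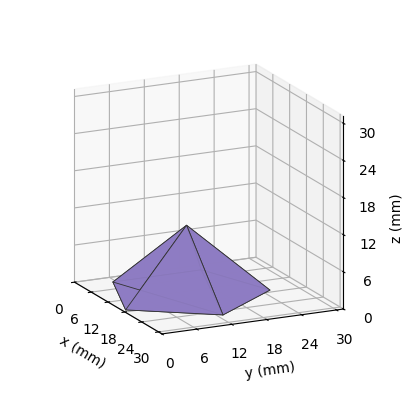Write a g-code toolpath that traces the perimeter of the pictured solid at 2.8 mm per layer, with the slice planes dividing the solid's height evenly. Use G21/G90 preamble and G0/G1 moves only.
Reading the render: the shape is a regular 5-sided pyramid, base circumscribed radius ≈ 13 mm, apex at z ≈ 11 mm (dimensions read to the nearest mm from the axis ticks). For the g-code, the solid's height is divided into equal slices at the stated Δz and each level perimeter traced with G1 moves after a G0 lift.

; perimeter-only toolpath
G21 ; units = mm
G90 ; absolute positioning
G28 ; home
; layer 1
G0 Z2.8
G0 X22.8 Y13.0
G1 X16.0 Y22.3
G1 X5.1 Y18.7
G1 X5.1 Y7.3
G1 X16.0 Y3.7
G1 X22.8 Y13.0
; layer 2
G0 Z5.5
G0 X19.5 Y13.0
G1 X15.0 Y19.2
G1 X7.8 Y16.8
G1 X7.8 Y9.2
G1 X15.0 Y6.8
G1 X19.5 Y13.0
; layer 3
G0 Z8.2
G0 X16.2 Y13.0
G1 X14.0 Y16.1
G1 X10.4 Y14.9
G1 X10.4 Y11.1
G1 X14.0 Y9.9
G1 X16.2 Y13.0
M2 ; end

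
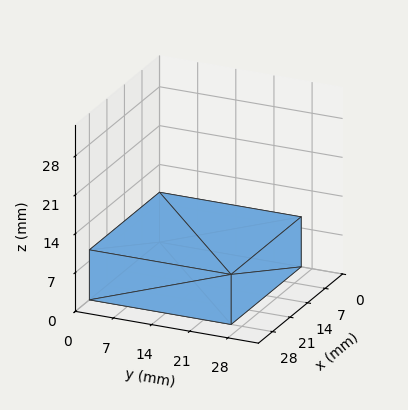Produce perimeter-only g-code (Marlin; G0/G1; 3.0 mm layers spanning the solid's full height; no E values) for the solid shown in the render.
Reading the render: the shape is a rectangular box, roughly 28 × 26 mm footprint and 9 mm tall (dimensions read to the nearest mm from the axis ticks). For the g-code, the solid's height is divided into equal slices at the stated Δz and each level perimeter traced with G1 moves after a G0 lift.

; perimeter-only toolpath
G21 ; units = mm
G90 ; absolute positioning
G28 ; home
; layer 1
G0 Z3.0
G0 X0.0 Y0.0
G1 X28.0 Y0.0
G1 X28.0 Y26.0
G1 X0.0 Y26.0
G1 X0.0 Y0.0
; layer 2
G0 Z6.0
G0 X0.0 Y0.0
G1 X28.0 Y0.0
G1 X28.0 Y26.0
G1 X0.0 Y26.0
G1 X0.0 Y0.0
; layer 3
G0 Z9.0
G0 X0.0 Y0.0
G1 X28.0 Y0.0
G1 X28.0 Y26.0
G1 X0.0 Y26.0
G1 X0.0 Y0.0
M2 ; end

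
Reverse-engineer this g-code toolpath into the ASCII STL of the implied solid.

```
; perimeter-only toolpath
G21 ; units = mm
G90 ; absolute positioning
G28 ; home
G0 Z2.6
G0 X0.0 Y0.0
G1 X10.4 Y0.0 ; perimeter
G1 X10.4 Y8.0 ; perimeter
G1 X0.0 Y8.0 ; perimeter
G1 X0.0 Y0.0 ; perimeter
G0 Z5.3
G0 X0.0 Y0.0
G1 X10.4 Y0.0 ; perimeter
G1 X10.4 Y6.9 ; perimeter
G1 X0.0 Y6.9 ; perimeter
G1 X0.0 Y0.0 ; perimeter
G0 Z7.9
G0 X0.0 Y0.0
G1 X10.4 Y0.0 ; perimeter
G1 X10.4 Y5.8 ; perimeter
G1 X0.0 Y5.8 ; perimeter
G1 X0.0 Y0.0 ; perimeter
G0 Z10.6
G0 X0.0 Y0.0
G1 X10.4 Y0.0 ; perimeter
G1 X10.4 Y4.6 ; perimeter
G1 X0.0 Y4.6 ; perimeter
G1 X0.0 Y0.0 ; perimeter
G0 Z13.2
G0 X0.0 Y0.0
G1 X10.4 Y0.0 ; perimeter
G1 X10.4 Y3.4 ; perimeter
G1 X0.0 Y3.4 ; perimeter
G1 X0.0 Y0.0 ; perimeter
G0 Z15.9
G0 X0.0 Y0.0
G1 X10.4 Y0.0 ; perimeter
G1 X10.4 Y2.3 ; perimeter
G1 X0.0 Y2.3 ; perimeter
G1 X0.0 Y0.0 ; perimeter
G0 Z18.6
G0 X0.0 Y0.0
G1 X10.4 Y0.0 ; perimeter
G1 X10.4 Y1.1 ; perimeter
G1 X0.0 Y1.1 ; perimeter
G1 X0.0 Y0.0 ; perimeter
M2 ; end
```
solid part
  facet normal 0.0000 0.0000 -1.0000
    outer loop
      vertex 10.4 9.2 0.0
      vertex 10.4 0.0 0.0
      vertex 0.0 0.0 0.0
    endloop
  endfacet
  facet normal 0.0000 0.0000 -1.0000
    outer loop
      vertex 0.0 9.2 0.0
      vertex 10.4 9.2 0.0
      vertex 0.0 0.0 0.0
    endloop
  endfacet
  facet normal 0.0000 -1.0000 0.0000
    outer loop
      vertex 0.0 0.0 0.0
      vertex 10.4 0.0 0.0
      vertex 10.4 0.0 21.2
    endloop
  endfacet
  facet normal 0.0000 -1.0000 0.0000
    outer loop
      vertex 0.0 0.0 0.0
      vertex 10.4 0.0 21.2
      vertex 0.0 0.0 21.2
    endloop
  endfacet
  facet normal 0.0000 0.9173 0.3981
    outer loop
      vertex 0.0 0.0 21.2
      vertex 10.4 0.0 21.2
      vertex 10.4 9.2 0.0
    endloop
  endfacet
  facet normal 0.0000 0.9173 0.3981
    outer loop
      vertex 0.0 0.0 21.2
      vertex 10.4 9.2 0.0
      vertex 0.0 9.2 0.0
    endloop
  endfacet
  facet normal -1.0000 0.0000 0.0000
    outer loop
      vertex 0.0 0.0 21.2
      vertex 0.0 9.2 0.0
      vertex 0.0 0.0 0.0
    endloop
  endfacet
  facet normal 1.0000 0.0000 0.0000
    outer loop
      vertex 10.4 0.0 0.0
      vertex 10.4 9.2 0.0
      vertex 10.4 0.0 21.2
    endloop
  endfacet
endsolid part

The G0 Z moves step by Δz≈2.6 mm. The G1 loops shrink linearly with z, so the solid tapers from its base footprint up to z≈21.2. Closing with a flat bottom cap and the tapered top and triangulating gives 8 facets — a wedge (ramp): 10.4 × 9.2 mm base, rising to 21.2 mm along the y=0 edge and sloping linearly to z=0 at y=9.2.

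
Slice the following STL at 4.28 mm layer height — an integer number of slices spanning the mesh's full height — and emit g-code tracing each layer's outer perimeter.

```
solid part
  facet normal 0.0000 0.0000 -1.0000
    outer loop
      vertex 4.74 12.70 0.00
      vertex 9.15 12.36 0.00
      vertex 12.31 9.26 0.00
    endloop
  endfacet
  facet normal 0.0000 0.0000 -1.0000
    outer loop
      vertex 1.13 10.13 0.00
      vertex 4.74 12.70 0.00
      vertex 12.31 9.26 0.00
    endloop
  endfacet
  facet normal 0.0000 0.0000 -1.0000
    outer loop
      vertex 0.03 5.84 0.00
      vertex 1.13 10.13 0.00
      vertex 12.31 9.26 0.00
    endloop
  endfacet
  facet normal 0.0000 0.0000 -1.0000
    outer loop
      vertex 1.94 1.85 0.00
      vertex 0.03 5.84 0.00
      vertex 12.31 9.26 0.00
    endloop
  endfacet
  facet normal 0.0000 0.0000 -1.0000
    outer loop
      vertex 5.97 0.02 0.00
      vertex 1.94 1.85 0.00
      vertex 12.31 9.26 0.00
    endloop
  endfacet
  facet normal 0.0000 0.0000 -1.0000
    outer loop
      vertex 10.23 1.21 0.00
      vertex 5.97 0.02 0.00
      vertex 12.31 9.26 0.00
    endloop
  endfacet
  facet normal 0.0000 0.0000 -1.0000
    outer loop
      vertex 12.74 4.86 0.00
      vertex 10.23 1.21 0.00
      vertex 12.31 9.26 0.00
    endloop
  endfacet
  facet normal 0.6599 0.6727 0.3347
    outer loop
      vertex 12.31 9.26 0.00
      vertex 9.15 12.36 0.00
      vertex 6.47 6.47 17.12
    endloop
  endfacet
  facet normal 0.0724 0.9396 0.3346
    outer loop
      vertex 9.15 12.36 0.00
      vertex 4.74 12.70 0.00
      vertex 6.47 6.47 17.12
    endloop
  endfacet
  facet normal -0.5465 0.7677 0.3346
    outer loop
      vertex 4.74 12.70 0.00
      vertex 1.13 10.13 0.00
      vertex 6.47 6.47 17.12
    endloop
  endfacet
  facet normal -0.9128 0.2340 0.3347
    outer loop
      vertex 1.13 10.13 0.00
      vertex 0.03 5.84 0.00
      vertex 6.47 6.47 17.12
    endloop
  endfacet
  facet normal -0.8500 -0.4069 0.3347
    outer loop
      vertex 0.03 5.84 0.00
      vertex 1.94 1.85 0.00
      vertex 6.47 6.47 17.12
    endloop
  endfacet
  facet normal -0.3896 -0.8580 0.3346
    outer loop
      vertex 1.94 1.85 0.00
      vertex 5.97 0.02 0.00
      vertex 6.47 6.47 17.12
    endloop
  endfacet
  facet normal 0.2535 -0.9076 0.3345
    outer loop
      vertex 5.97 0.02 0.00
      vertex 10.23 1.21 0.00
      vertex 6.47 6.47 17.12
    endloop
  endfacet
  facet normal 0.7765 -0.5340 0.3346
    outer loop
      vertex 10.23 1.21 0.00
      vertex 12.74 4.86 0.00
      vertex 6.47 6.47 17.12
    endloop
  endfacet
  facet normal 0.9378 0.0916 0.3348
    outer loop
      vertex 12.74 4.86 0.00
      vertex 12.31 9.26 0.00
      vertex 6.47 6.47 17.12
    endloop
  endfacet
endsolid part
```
; perimeter-only toolpath
G21 ; units = mm
G90 ; absolute positioning
G28 ; home
; layer 1
G0 Z4.28
G0 X10.85 Y8.56
G1 X8.48 Y10.89
G1 X5.17 Y11.14
G1 X2.46 Y9.21
G1 X1.64 Y6.00
G1 X3.07 Y3.00
G1 X6.09 Y1.63
G1 X9.29 Y2.52
G1 X11.17 Y5.26
G1 X10.85 Y8.56
; layer 2
G0 Z8.56
G0 X9.39 Y7.87
G1 X7.81 Y9.41
G1 X5.61 Y9.58
G1 X3.80 Y8.30
G1 X3.25 Y6.15
G1 X4.21 Y4.16
G1 X6.22 Y3.24
G1 X8.35 Y3.84
G1 X9.61 Y5.67
G1 X9.39 Y7.87
; layer 3
G0 Z12.84
G0 X7.93 Y7.17
G1 X7.14 Y7.94
G1 X6.04 Y8.03
G1 X5.13 Y7.38
G1 X4.86 Y6.31
G1 X5.34 Y5.32
G1 X6.34 Y4.86
G1 X7.41 Y5.16
G1 X8.04 Y6.07
G1 X7.93 Y7.17
M2 ; end

The solid is a regular 9-sided pyramid, base circumscribed radius ≈ 6.47 mm, apex at z ≈ 17.1 mm. Slicing at Δz = 4.28 mm — 4 equal slices spanning the solid's height, so layer i sits at z = i·h/4 — gives 3 non-empty perimeters. Each is a 9-segment closed polygon; G0 lifts to the layer z and rapids to the start vertex, then G1 traces the edges. The cross-section shrinks linearly with z (the slice at the apex is degenerate and omitted).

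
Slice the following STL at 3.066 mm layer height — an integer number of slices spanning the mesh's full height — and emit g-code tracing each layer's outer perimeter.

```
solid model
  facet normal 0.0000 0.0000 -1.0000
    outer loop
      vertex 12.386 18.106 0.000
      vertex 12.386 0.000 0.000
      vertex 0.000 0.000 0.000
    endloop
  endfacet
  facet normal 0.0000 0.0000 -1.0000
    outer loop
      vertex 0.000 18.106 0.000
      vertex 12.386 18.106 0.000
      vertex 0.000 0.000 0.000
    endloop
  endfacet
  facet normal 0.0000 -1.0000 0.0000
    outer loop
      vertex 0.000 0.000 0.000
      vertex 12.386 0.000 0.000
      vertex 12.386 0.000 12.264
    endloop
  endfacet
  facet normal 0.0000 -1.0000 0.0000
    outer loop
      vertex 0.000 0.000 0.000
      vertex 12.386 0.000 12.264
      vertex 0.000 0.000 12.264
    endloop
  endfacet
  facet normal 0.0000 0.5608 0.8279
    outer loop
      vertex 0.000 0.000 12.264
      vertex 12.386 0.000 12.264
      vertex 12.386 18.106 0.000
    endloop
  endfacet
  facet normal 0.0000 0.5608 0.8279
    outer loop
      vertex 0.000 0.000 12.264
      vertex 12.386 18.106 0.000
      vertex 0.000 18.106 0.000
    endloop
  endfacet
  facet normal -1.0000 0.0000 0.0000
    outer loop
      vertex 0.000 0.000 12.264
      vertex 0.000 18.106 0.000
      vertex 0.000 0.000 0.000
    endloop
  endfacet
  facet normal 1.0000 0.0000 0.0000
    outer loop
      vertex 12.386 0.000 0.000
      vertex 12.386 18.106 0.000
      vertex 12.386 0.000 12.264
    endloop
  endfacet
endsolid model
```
; perimeter-only toolpath
G21 ; units = mm
G90 ; absolute positioning
G28 ; home
; layer 1
G0 Z3.066
G0 X0.000 Y0.000
G1 X12.386 Y0.000
G1 X12.386 Y13.580
G1 X0.000 Y13.580
G1 X0.000 Y0.000
; layer 2
G0 Z6.132
G0 X0.000 Y0.000
G1 X12.386 Y0.000
G1 X12.386 Y9.053
G1 X0.000 Y9.053
G1 X0.000 Y0.000
; layer 3
G0 Z9.198
G0 X0.000 Y0.000
G1 X12.386 Y0.000
G1 X12.386 Y4.526
G1 X0.000 Y4.526
G1 X0.000 Y0.000
M2 ; end

The solid is a wedge (ramp): 12.4 × 18.1 mm base, rising to 12.3 mm along the y=0 edge and sloping linearly to z=0 at y=18.1. Slicing at Δz = 3.066 mm — 4 equal slices spanning the solid's height, so layer i sits at z = i·h/4 — gives 3 non-empty perimeters. Each is a 4-segment closed polygon; G0 lifts to the layer z and rapids to the start vertex, then G1 traces the edges. The cross-section shrinks linearly with z (the slice at the apex is degenerate and omitted).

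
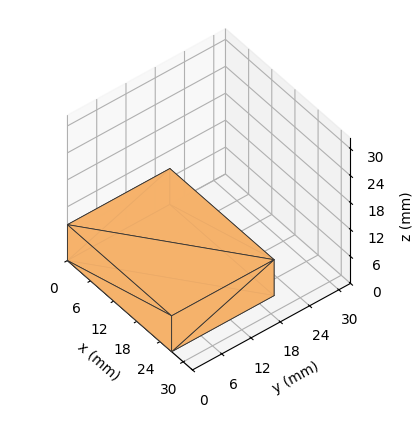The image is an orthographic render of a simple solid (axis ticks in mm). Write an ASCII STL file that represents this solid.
Reading the render: the shape is a rectangular box, roughly 27 × 21 mm footprint and 8 mm tall (dimensions read to the nearest mm from the axis ticks). For the STL, each face is triangulated and given an outward normal.

solid part
  facet normal 0.0000 0.0000 -1.0000
    outer loop
      vertex 27.00 21.00 0.00
      vertex 27.00 0.00 0.00
      vertex 0.00 0.00 0.00
    endloop
  endfacet
  facet normal 0.0000 0.0000 -1.0000
    outer loop
      vertex 0.00 21.00 0.00
      vertex 27.00 21.00 0.00
      vertex 0.00 0.00 0.00
    endloop
  endfacet
  facet normal 0.0000 0.0000 1.0000
    outer loop
      vertex 0.00 0.00 8.00
      vertex 27.00 0.00 8.00
      vertex 27.00 21.00 8.00
    endloop
  endfacet
  facet normal 0.0000 0.0000 1.0000
    outer loop
      vertex 0.00 0.00 8.00
      vertex 27.00 21.00 8.00
      vertex 0.00 21.00 8.00
    endloop
  endfacet
  facet normal 0.0000 -1.0000 0.0000
    outer loop
      vertex 0.00 0.00 0.00
      vertex 27.00 0.00 0.00
      vertex 27.00 0.00 8.00
    endloop
  endfacet
  facet normal 0.0000 -1.0000 0.0000
    outer loop
      vertex 0.00 0.00 0.00
      vertex 27.00 0.00 8.00
      vertex 0.00 0.00 8.00
    endloop
  endfacet
  facet normal 0.0000 1.0000 0.0000
    outer loop
      vertex 27.00 21.00 8.00
      vertex 27.00 21.00 0.00
      vertex 0.00 21.00 0.00
    endloop
  endfacet
  facet normal 0.0000 1.0000 0.0000
    outer loop
      vertex 0.00 21.00 8.00
      vertex 27.00 21.00 8.00
      vertex 0.00 21.00 0.00
    endloop
  endfacet
  facet normal -1.0000 0.0000 0.0000
    outer loop
      vertex 0.00 21.00 8.00
      vertex 0.00 21.00 0.00
      vertex 0.00 0.00 0.00
    endloop
  endfacet
  facet normal -1.0000 0.0000 0.0000
    outer loop
      vertex 0.00 0.00 8.00
      vertex 0.00 21.00 8.00
      vertex 0.00 0.00 0.00
    endloop
  endfacet
  facet normal 1.0000 0.0000 0.0000
    outer loop
      vertex 27.00 0.00 0.00
      vertex 27.00 21.00 0.00
      vertex 27.00 21.00 8.00
    endloop
  endfacet
  facet normal 1.0000 0.0000 0.0000
    outer loop
      vertex 27.00 0.00 0.00
      vertex 27.00 21.00 8.00
      vertex 27.00 0.00 8.00
    endloop
  endfacet
endsolid part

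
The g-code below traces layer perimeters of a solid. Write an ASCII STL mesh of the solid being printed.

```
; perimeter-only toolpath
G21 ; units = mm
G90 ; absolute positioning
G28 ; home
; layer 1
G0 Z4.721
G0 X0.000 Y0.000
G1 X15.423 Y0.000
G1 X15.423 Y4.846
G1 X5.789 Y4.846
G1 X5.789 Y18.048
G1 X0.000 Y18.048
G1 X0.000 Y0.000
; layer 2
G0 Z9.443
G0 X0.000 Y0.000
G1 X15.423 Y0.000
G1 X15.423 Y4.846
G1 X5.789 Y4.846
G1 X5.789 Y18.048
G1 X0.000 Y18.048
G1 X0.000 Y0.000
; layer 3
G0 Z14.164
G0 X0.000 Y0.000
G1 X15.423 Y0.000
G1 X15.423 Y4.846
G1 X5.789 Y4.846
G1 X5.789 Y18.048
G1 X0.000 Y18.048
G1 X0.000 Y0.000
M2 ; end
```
solid part
  facet normal 0.0000 0.0000 -1.0000
    outer loop
      vertex 15.423 4.846 0.000
      vertex 15.423 0.000 0.000
      vertex 0.000 0.000 0.000
    endloop
  endfacet
  facet normal 0.0000 0.0000 -1.0000
    outer loop
      vertex 5.789 4.846 0.000
      vertex 15.423 4.846 0.000
      vertex 0.000 0.000 0.000
    endloop
  endfacet
  facet normal 0.0000 0.0000 -1.0000
    outer loop
      vertex 5.789 18.048 0.000
      vertex 5.789 4.846 0.000
      vertex 0.000 0.000 0.000
    endloop
  endfacet
  facet normal 0.0000 0.0000 -1.0000
    outer loop
      vertex 0.000 18.048 0.000
      vertex 5.789 18.048 0.000
      vertex 0.000 0.000 0.000
    endloop
  endfacet
  facet normal 0.0000 0.0000 1.0000
    outer loop
      vertex 0.000 0.000 14.164
      vertex 15.423 0.000 14.164
      vertex 15.423 4.846 14.164
    endloop
  endfacet
  facet normal 0.0000 0.0000 1.0000
    outer loop
      vertex 0.000 0.000 14.164
      vertex 15.423 4.846 14.164
      vertex 5.789 4.846 14.164
    endloop
  endfacet
  facet normal 0.0000 0.0000 1.0000
    outer loop
      vertex 0.000 0.000 14.164
      vertex 5.789 4.846 14.164
      vertex 5.789 18.048 14.164
    endloop
  endfacet
  facet normal 0.0000 0.0000 1.0000
    outer loop
      vertex 0.000 0.000 14.164
      vertex 5.789 18.048 14.164
      vertex 0.000 18.048 14.164
    endloop
  endfacet
  facet normal 0.0000 -1.0000 0.0000
    outer loop
      vertex 0.000 0.000 0.000
      vertex 15.423 0.000 0.000
      vertex 15.423 0.000 14.164
    endloop
  endfacet
  facet normal 0.0000 -1.0000 0.0000
    outer loop
      vertex 0.000 0.000 0.000
      vertex 15.423 0.000 14.164
      vertex 0.000 0.000 14.164
    endloop
  endfacet
  facet normal 1.0000 0.0000 0.0000
    outer loop
      vertex 15.423 0.000 0.000
      vertex 15.423 4.846 0.000
      vertex 15.423 4.846 14.164
    endloop
  endfacet
  facet normal 1.0000 0.0000 0.0000
    outer loop
      vertex 15.423 0.000 0.000
      vertex 15.423 4.846 14.164
      vertex 15.423 0.000 14.164
    endloop
  endfacet
  facet normal 0.0000 1.0000 0.0000
    outer loop
      vertex 15.423 4.846 0.000
      vertex 5.789 4.846 0.000
      vertex 5.789 4.846 14.164
    endloop
  endfacet
  facet normal 0.0000 1.0000 0.0000
    outer loop
      vertex 15.423 4.846 0.000
      vertex 5.789 4.846 14.164
      vertex 15.423 4.846 14.164
    endloop
  endfacet
  facet normal 1.0000 0.0000 0.0000
    outer loop
      vertex 5.789 4.846 0.000
      vertex 5.789 18.048 0.000
      vertex 5.789 18.048 14.164
    endloop
  endfacet
  facet normal 1.0000 0.0000 0.0000
    outer loop
      vertex 5.789 4.846 0.000
      vertex 5.789 18.048 14.164
      vertex 5.789 4.846 14.164
    endloop
  endfacet
  facet normal 0.0000 1.0000 0.0000
    outer loop
      vertex 5.789 18.048 0.000
      vertex 0.000 18.048 0.000
      vertex 0.000 18.048 14.164
    endloop
  endfacet
  facet normal 0.0000 1.0000 0.0000
    outer loop
      vertex 5.789 18.048 0.000
      vertex 0.000 18.048 14.164
      vertex 5.789 18.048 14.164
    endloop
  endfacet
  facet normal -1.0000 0.0000 0.0000
    outer loop
      vertex 0.000 18.048 0.000
      vertex 0.000 0.000 0.000
      vertex 0.000 0.000 14.164
    endloop
  endfacet
  facet normal -1.0000 0.0000 0.0000
    outer loop
      vertex 0.000 18.048 0.000
      vertex 0.000 0.000 14.164
      vertex 0.000 18.048 14.164
    endloop
  endfacet
endsolid part

The G0 Z moves step by Δz≈4.721 mm. Every layer's G1 loop is the same polygon, so the solid is a straight extrusion of it from z=0 to z≈14.2. Closing with flat bottom and top caps and triangulating gives 20 facets — an L-shaped prism: outer 15.4 × 18 mm, arm thicknesses ≈ 4.85 mm (horizontal) and 5.79 mm (vertical), extruded 14.2 mm in z.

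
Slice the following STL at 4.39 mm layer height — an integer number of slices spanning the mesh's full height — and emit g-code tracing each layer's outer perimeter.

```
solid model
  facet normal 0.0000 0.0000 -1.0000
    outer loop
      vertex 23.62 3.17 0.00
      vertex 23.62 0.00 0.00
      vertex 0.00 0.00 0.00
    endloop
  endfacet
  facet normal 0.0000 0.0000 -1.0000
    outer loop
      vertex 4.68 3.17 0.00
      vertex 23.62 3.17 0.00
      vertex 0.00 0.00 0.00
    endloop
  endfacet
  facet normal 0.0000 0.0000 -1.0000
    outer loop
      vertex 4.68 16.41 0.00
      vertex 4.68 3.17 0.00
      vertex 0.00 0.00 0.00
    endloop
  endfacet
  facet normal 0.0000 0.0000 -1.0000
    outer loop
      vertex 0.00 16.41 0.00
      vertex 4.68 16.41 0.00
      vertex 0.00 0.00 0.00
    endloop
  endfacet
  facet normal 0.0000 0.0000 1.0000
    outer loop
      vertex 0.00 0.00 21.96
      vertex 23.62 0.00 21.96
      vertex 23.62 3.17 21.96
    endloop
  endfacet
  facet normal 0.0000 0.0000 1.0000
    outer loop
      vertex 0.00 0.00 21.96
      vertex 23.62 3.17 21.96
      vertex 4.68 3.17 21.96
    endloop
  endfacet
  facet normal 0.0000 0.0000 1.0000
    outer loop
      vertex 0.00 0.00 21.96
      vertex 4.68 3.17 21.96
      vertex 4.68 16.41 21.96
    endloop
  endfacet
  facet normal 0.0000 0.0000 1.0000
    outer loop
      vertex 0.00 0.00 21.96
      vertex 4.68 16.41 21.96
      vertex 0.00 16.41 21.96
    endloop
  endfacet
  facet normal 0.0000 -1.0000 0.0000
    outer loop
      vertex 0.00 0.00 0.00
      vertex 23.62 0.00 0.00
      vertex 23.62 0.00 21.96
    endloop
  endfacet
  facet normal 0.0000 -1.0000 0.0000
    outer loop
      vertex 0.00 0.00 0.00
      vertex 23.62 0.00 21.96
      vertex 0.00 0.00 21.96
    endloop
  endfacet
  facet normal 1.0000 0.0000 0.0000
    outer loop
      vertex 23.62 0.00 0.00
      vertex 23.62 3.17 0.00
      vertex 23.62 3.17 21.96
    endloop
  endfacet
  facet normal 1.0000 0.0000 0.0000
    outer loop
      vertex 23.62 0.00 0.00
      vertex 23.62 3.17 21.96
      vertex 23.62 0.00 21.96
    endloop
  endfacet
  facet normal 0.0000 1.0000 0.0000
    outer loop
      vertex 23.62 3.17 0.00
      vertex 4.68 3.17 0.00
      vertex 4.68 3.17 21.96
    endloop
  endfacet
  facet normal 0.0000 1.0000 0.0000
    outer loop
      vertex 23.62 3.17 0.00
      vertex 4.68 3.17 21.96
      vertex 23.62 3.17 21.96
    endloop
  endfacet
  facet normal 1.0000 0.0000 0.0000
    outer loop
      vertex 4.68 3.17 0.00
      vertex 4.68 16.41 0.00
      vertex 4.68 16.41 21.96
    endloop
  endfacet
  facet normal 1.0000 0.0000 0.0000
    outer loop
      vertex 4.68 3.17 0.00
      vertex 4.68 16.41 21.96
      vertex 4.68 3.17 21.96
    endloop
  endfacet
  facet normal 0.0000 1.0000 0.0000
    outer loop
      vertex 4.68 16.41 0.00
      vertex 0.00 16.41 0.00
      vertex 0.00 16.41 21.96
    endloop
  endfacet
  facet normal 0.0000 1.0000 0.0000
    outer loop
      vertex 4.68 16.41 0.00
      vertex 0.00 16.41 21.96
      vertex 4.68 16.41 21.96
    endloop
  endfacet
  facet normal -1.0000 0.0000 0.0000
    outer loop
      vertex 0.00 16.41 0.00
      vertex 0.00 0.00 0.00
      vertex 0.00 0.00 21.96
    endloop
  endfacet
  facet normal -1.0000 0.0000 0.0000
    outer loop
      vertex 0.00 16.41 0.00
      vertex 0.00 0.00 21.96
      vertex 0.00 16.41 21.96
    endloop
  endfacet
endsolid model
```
; perimeter-only toolpath
G21 ; units = mm
G90 ; absolute positioning
G28 ; home
; layer 1
G0 Z4.39
G0 X0.00 Y0.00
G1 X23.62 Y0.00
G1 X23.62 Y3.17
G1 X4.68 Y3.17
G1 X4.68 Y16.41
G1 X0.00 Y16.41
G1 X0.00 Y0.00
; layer 2
G0 Z8.78
G0 X0.00 Y0.00
G1 X23.62 Y0.00
G1 X23.62 Y3.17
G1 X4.68 Y3.17
G1 X4.68 Y16.41
G1 X0.00 Y16.41
G1 X0.00 Y0.00
; layer 3
G0 Z13.18
G0 X0.00 Y0.00
G1 X23.62 Y0.00
G1 X23.62 Y3.17
G1 X4.68 Y3.17
G1 X4.68 Y16.41
G1 X0.00 Y16.41
G1 X0.00 Y0.00
; layer 4
G0 Z17.57
G0 X0.00 Y0.00
G1 X23.62 Y0.00
G1 X23.62 Y3.17
G1 X4.68 Y3.17
G1 X4.68 Y16.41
G1 X0.00 Y16.41
G1 X0.00 Y0.00
; layer 5
G0 Z21.96
G0 X0.00 Y0.00
G1 X23.62 Y0.00
G1 X23.62 Y3.17
G1 X4.68 Y3.17
G1 X4.68 Y16.41
G1 X0.00 Y16.41
G1 X0.00 Y0.00
M2 ; end

The solid is an L-shaped prism: outer 23.6 × 16.4 mm, arm thicknesses ≈ 3.17 mm (horizontal) and 4.68 mm (vertical), extruded 22 mm in z. Slicing at Δz = 4.39 mm — 5 equal slices spanning the solid's height, so layer i sits at z = i·h/5 — gives 5 non-empty perimeters. Each is a 6-segment closed polygon; G0 lifts to the layer z and rapids to the start vertex, then G1 traces the edges.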